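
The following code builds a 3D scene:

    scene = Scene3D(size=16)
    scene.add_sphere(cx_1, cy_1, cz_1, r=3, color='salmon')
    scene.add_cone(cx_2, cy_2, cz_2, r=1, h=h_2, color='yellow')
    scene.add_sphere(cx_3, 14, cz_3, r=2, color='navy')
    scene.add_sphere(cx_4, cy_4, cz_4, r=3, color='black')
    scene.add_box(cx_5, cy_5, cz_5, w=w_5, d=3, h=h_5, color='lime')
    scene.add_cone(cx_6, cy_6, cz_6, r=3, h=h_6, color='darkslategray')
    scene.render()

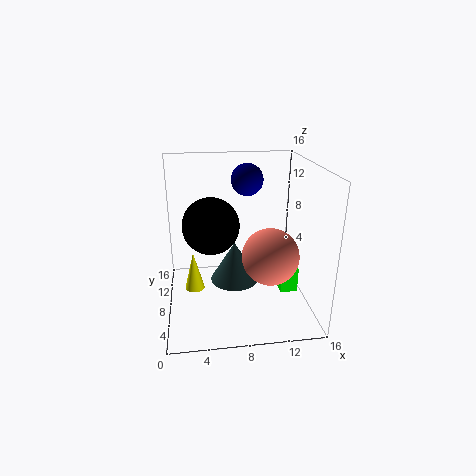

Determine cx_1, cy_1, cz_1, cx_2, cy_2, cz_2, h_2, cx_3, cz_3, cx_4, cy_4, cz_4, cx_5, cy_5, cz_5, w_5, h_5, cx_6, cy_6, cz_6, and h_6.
cx_1 = 11, cy_1 = 5, cz_1 = 7, cx_2 = 3, cy_2 = 5, cz_2 = 4, h_2 = 4, cx_3 = 10, cz_3 = 13, cx_4 = 5, cy_4 = 7, cz_4 = 10, cx_5 = 13, cy_5 = 7, cz_5 = 1, w_5 = 2, h_5 = 3, cx_6 = 8, cy_6 = 11, cz_6 = 1, h_6 = 5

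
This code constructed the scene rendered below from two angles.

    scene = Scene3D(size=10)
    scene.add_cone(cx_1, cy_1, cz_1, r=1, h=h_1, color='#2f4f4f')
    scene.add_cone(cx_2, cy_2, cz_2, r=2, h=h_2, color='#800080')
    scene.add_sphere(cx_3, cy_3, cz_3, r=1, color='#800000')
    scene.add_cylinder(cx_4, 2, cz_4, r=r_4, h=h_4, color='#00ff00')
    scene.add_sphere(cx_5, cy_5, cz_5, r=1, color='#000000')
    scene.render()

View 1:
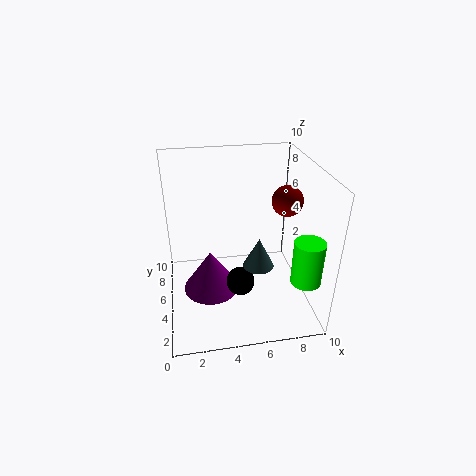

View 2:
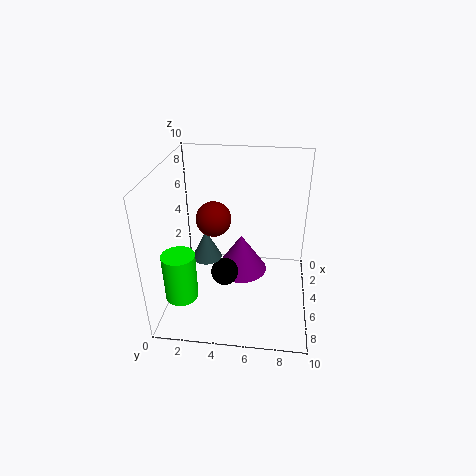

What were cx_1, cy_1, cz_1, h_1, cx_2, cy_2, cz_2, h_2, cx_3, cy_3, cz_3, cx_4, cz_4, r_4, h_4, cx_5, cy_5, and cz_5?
cx_1 = 6; cy_1 = 3; cz_1 = 4; h_1 = 2; cx_2 = 3; cy_2 = 5; cz_2 = 1; h_2 = 3; cx_3 = 8; cy_3 = 4; cz_3 = 8; cx_4 = 9; cz_4 = 3; r_4 = 1; h_4 = 3; cx_5 = 5; cy_5 = 4; cz_5 = 2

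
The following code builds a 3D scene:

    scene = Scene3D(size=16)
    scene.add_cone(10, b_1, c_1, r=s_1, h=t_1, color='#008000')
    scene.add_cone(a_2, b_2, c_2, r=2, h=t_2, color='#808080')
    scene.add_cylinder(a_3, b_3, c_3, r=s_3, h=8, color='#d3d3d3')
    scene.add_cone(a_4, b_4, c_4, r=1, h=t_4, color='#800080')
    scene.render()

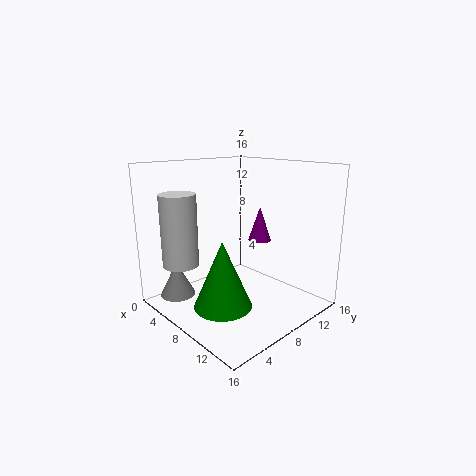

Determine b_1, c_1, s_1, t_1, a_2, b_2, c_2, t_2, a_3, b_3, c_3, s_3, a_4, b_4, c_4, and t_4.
b_1 = 4, c_1 = 2, s_1 = 3, t_1 = 7, a_2 = 3, b_2 = 3, c_2 = 1, t_2 = 4, a_3 = 4, b_3 = 3, c_3 = 5, s_3 = 2, a_4 = 14, b_4 = 5, c_4 = 10, t_4 = 3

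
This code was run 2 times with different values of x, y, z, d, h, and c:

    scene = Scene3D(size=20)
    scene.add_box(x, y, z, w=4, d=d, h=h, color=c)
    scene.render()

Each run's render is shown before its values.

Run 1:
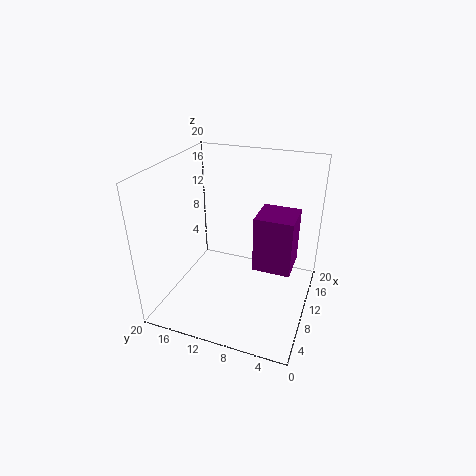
x = 1, y = 1, z = 12, d = 4, h = 6, c = 'purple'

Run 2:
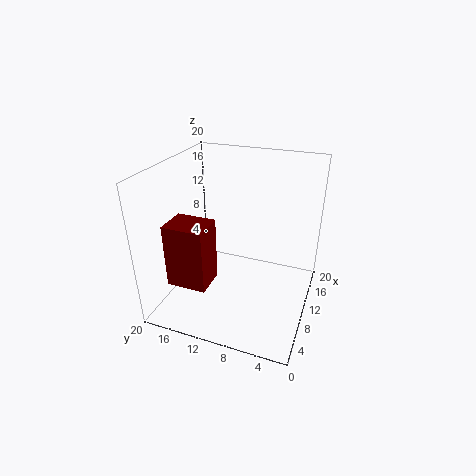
x = 1, y = 11, z = 7, d = 5, h = 8, c = 'maroon'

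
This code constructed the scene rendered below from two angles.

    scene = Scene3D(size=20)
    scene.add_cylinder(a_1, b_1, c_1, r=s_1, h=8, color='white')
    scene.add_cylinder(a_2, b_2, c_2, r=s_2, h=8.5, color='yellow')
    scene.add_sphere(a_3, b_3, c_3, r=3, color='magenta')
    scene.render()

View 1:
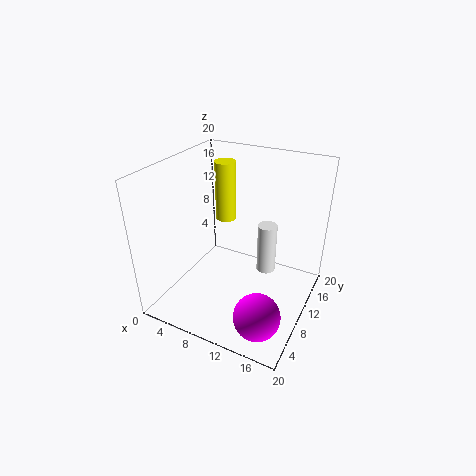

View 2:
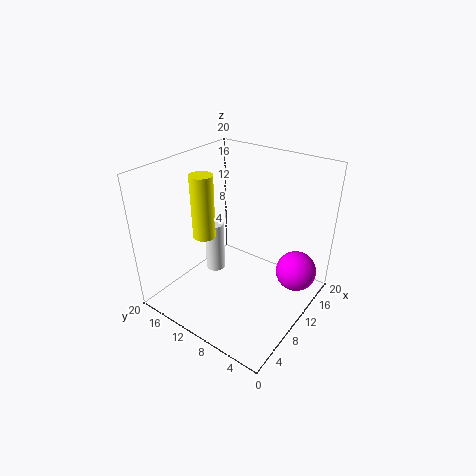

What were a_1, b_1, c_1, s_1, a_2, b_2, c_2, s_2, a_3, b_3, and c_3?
a_1 = 12
b_1 = 16
c_1 = 1.5
s_1 = 1.5
a_2 = 6.5
b_2 = 13
c_2 = 11
s_2 = 1.5
a_3 = 16
b_3 = 3.5
c_3 = 3.5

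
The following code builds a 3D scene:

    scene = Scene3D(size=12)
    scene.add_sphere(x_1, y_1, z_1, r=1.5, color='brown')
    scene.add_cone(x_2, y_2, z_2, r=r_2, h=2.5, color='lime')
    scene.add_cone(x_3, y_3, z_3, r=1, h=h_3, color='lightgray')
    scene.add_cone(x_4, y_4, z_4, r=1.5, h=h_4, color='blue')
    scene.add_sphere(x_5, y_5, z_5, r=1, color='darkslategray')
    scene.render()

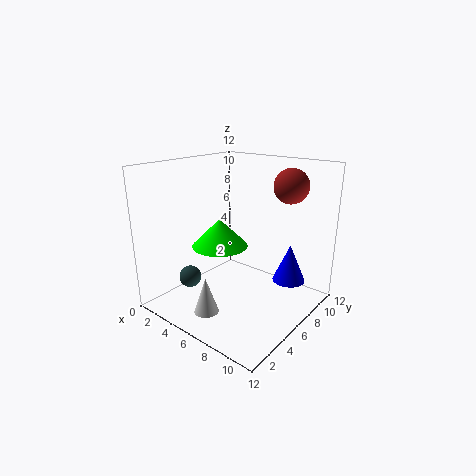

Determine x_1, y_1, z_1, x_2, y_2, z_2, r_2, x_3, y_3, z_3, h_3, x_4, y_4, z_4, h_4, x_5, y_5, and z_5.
x_1 = 8.5
y_1 = 10
z_1 = 10
x_2 = 3.5
y_2 = 6.5
z_2 = 4.5
r_2 = 2.5
x_3 = 5.5
y_3 = 2.5
z_3 = 0.5
h_3 = 3
x_4 = 8.5
y_4 = 10.5
z_4 = 1
h_4 = 3.5
x_5 = 1.5
y_5 = 4.5
z_5 = 1.5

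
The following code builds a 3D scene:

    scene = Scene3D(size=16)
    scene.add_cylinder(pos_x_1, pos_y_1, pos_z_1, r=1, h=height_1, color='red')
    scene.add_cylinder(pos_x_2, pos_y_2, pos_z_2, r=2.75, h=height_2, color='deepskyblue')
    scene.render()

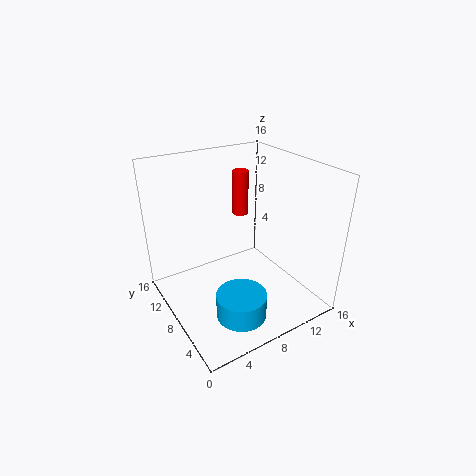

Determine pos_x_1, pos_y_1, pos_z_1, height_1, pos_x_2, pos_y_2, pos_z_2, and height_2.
pos_x_1 = 11.5, pos_y_1 = 13, pos_z_1 = 8.25, height_1 = 5.5, pos_x_2 = 6.25, pos_y_2 = 4.5, pos_z_2 = 0.5, height_2 = 2.75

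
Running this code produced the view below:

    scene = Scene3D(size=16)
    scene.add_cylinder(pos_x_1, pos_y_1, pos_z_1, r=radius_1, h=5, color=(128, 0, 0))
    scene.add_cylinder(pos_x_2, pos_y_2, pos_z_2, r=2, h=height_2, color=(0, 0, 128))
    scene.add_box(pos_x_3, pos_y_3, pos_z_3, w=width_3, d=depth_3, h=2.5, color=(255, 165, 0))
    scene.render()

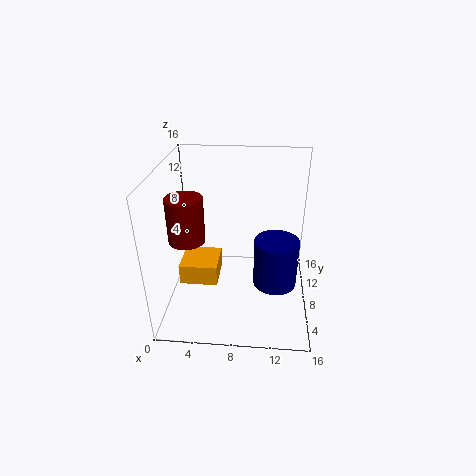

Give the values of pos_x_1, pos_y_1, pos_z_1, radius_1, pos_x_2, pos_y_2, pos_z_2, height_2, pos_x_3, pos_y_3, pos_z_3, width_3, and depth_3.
pos_x_1 = 2.5; pos_y_1 = 7; pos_z_1 = 8; radius_1 = 2; pos_x_2 = 12; pos_y_2 = 2; pos_z_2 = 7; height_2 = 4.5; pos_x_3 = 1; pos_y_3 = 7.5; pos_z_3 = 1.5; width_3 = 4.5; depth_3 = 4.5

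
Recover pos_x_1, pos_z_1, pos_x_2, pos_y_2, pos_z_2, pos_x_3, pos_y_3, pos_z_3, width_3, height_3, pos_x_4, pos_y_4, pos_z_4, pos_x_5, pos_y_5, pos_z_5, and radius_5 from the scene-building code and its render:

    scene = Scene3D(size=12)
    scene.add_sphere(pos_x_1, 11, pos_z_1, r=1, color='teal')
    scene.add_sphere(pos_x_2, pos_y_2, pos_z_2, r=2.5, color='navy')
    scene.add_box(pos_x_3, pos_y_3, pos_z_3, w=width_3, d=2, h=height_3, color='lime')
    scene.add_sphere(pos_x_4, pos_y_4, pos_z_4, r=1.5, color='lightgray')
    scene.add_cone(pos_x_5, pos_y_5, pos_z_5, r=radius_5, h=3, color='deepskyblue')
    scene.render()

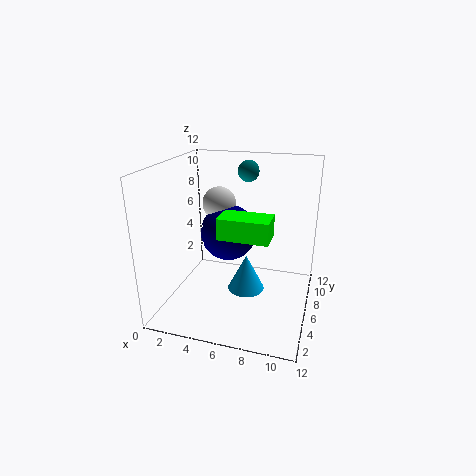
pos_x_1 = 5.5, pos_z_1 = 10.5, pos_x_2 = 4.5, pos_y_2 = 8, pos_z_2 = 5.5, pos_x_3 = 6, pos_y_3 = 1, pos_z_3 = 8, width_3 = 3.5, height_3 = 1.5, pos_x_4 = 3.5, pos_y_4 = 8.5, pos_z_4 = 8, pos_x_5 = 7, pos_y_5 = 5, pos_z_5 = 2, radius_5 = 1.5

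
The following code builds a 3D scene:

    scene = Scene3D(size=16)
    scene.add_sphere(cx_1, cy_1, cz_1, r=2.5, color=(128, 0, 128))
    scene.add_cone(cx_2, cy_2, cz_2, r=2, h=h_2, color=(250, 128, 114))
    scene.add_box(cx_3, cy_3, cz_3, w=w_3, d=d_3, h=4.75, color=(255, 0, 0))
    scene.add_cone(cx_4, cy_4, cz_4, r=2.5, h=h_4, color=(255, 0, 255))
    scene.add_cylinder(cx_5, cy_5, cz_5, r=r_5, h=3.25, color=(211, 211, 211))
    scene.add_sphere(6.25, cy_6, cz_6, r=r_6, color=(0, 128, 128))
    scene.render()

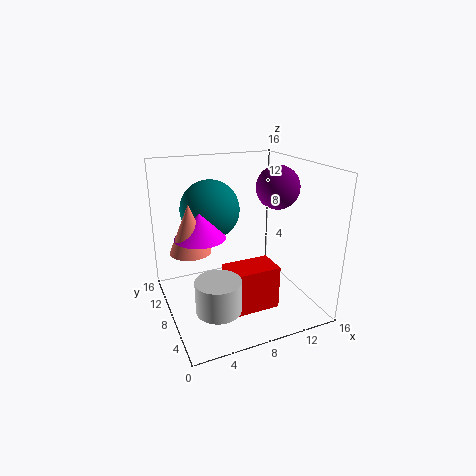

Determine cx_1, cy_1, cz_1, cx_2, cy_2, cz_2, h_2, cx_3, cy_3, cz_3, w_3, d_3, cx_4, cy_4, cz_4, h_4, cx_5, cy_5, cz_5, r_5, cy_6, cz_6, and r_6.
cx_1 = 13.25; cy_1 = 8.75; cz_1 = 13; cx_2 = 2; cy_2 = 5.75; cz_2 = 8.5; h_2 = 4.75; cx_3 = 5.5; cy_3 = 3.25; cz_3 = 1.25; w_3 = 5.25; d_3 = 3.25; cx_4 = 3; cy_4 = 5.75; cz_4 = 9.75; h_4 = 2.5; cx_5 = 3.75; cy_5 = 3; cz_5 = 3; r_5 = 2.25; cy_6 = 12.25; cz_6 = 10.25; r_6 = 3.5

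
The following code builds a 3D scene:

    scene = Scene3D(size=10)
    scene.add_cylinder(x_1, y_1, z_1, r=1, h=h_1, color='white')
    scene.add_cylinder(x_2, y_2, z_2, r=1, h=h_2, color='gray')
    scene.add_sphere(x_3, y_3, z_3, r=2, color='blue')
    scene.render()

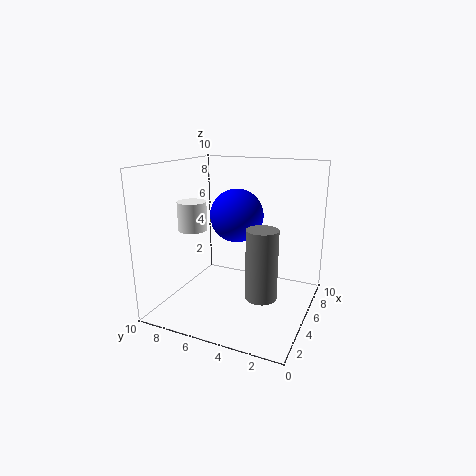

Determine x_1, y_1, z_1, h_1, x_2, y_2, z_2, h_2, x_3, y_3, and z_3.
x_1 = 4
y_1 = 8
z_1 = 5.5
h_1 = 2
x_2 = 3
y_2 = 2.5
z_2 = 2
h_2 = 4.5
x_3 = 7
y_3 = 6
z_3 = 6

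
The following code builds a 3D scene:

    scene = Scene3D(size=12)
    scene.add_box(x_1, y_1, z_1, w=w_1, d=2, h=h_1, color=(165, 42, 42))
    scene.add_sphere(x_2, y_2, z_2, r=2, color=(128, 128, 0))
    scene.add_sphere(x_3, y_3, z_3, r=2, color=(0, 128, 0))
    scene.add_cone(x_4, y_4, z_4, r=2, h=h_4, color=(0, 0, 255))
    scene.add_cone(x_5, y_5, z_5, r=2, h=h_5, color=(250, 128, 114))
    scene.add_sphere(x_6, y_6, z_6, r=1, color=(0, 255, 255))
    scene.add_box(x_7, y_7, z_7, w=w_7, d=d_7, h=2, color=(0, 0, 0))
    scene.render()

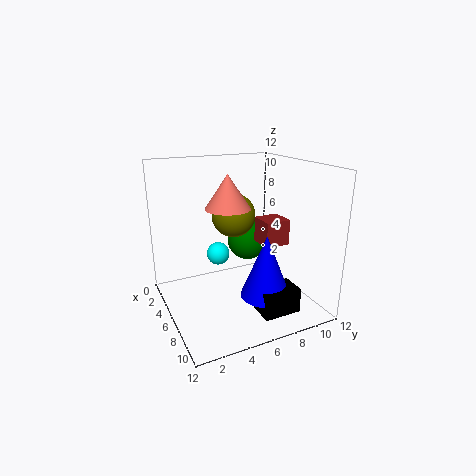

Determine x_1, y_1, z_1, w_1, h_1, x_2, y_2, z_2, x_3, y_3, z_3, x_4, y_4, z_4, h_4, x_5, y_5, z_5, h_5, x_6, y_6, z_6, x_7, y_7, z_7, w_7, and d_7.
x_1 = 7
y_1 = 7
z_1 = 6
w_1 = 2
h_1 = 2
x_2 = 3
y_2 = 7
z_2 = 7
x_3 = 2
y_3 = 9
z_3 = 4
x_4 = 9
y_4 = 7
z_4 = 2
h_4 = 5
x_5 = 4
y_5 = 6
z_5 = 8
h_5 = 3
x_6 = 4
y_6 = 5
z_6 = 4
x_7 = 9
y_7 = 6
z_7 = 1
w_7 = 2
d_7 = 3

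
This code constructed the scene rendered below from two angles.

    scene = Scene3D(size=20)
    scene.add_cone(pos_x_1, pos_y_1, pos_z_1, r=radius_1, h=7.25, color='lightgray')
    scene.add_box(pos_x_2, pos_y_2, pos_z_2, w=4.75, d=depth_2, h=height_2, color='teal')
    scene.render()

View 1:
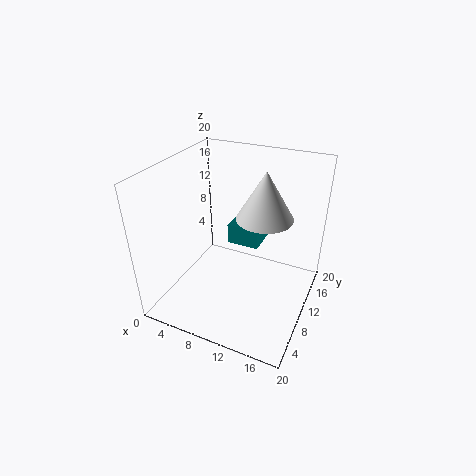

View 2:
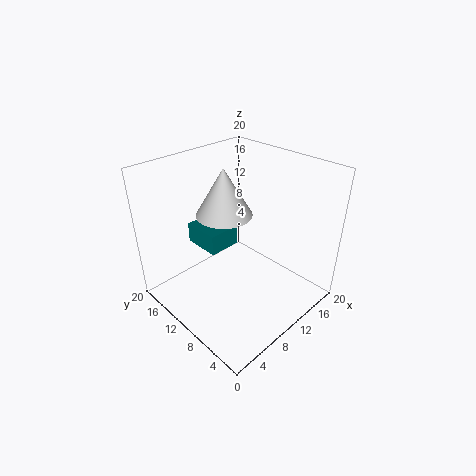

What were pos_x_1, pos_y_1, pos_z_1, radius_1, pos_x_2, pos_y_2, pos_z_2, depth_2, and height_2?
pos_x_1 = 12; pos_y_1 = 15; pos_z_1 = 11; radius_1 = 4.25; pos_x_2 = 7.25; pos_y_2 = 12.25; pos_z_2 = 7.25; depth_2 = 5.5; height_2 = 3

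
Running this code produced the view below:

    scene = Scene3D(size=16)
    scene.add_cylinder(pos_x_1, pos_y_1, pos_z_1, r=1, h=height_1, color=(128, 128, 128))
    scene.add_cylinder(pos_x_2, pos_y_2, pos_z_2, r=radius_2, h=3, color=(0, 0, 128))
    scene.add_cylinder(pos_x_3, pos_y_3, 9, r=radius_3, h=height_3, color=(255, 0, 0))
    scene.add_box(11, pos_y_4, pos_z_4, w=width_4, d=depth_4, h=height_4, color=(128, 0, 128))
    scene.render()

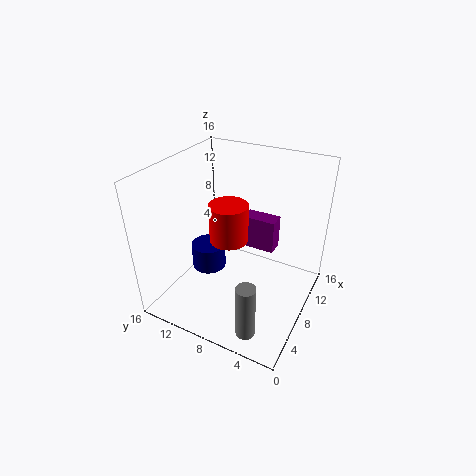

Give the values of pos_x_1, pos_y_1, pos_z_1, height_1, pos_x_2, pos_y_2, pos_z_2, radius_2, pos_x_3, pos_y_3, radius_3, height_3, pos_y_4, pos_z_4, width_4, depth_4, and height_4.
pos_x_1 = 2; pos_y_1 = 4; pos_z_1 = 1; height_1 = 6; pos_x_2 = 8; pos_y_2 = 12; pos_z_2 = 3; radius_2 = 2; pos_x_3 = 6; pos_y_3 = 8; radius_3 = 2; height_3 = 4; pos_y_4 = 5; pos_z_4 = 5; width_4 = 2; depth_4 = 4; height_4 = 4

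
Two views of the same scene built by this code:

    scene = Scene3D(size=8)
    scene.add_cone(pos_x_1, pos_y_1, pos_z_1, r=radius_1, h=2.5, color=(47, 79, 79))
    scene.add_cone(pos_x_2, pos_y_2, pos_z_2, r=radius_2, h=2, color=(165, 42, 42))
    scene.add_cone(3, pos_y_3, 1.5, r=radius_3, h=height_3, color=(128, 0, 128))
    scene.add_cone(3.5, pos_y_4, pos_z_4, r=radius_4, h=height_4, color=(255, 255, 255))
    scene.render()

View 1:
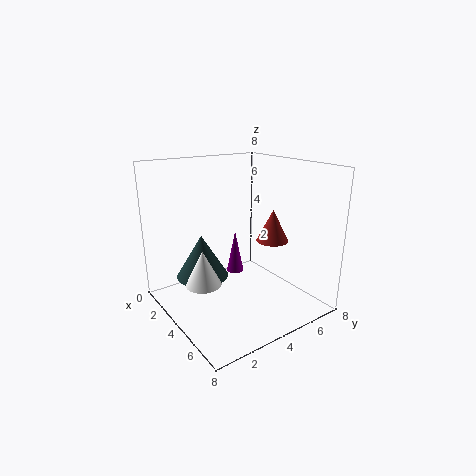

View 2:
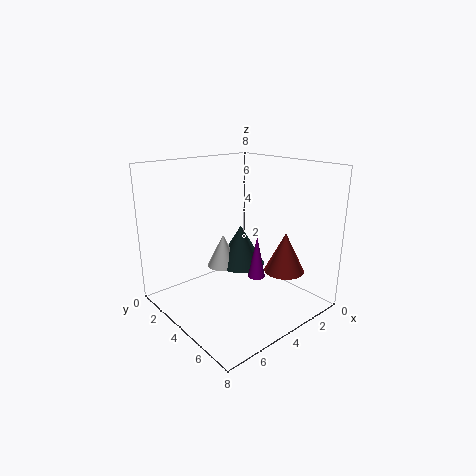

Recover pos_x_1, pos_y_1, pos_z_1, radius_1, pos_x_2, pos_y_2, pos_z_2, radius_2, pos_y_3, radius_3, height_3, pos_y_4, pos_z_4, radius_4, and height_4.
pos_x_1 = 2.5, pos_y_1 = 2.5, pos_z_1 = 1.5, radius_1 = 1.5, pos_x_2 = 3.5, pos_y_2 = 7, pos_z_2 = 3, radius_2 = 1, pos_y_3 = 4.5, radius_3 = 0.5, height_3 = 2.5, pos_y_4 = 2, pos_z_4 = 1.5, radius_4 = 1, height_4 = 2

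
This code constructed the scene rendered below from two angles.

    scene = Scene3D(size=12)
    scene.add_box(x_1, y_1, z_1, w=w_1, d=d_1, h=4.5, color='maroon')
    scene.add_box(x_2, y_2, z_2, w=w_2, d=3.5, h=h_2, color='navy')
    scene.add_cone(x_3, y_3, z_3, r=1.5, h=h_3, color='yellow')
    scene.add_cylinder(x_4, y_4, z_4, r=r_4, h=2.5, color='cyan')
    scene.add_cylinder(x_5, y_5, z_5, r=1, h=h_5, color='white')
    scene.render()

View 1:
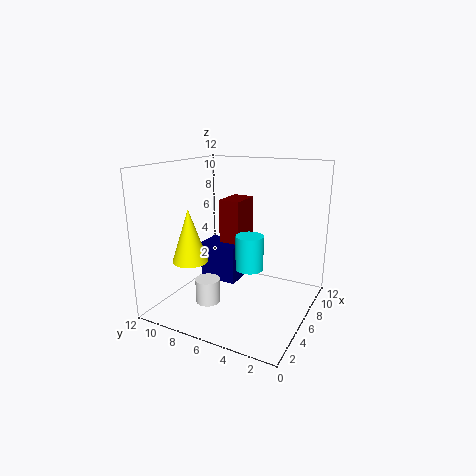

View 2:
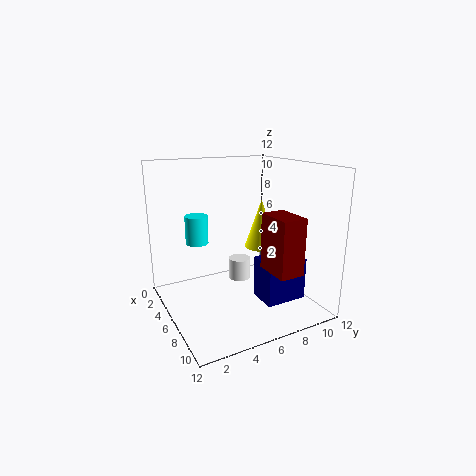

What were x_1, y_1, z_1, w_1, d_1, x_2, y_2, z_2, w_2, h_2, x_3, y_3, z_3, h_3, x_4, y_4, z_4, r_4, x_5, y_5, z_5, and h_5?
x_1 = 8; y_1 = 7; z_1 = 4; w_1 = 3; d_1 = 2; x_2 = 7; y_2 = 7; z_2 = 1; w_2 = 2.5; h_2 = 3.5; x_3 = 4; y_3 = 9.5; z_3 = 4; h_3 = 4.5; x_4 = 3; y_4 = 3.5; z_4 = 5; r_4 = 1; x_5 = 3.5; y_5 = 7.5; z_5 = 1; h_5 = 2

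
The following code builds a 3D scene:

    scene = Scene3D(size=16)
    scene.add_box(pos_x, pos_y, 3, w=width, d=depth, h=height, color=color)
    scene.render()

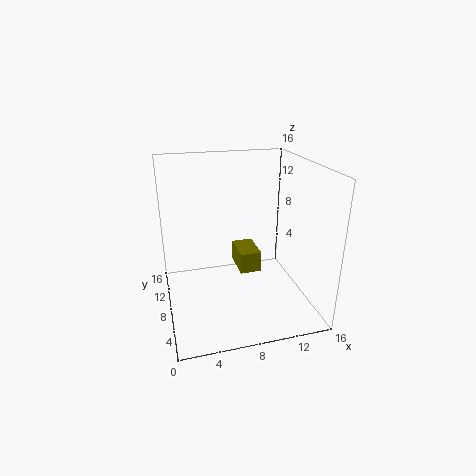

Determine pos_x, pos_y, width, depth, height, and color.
pos_x = 8.5
pos_y = 8.5
width = 2.5
depth = 4
height = 2.5
color = 'olive'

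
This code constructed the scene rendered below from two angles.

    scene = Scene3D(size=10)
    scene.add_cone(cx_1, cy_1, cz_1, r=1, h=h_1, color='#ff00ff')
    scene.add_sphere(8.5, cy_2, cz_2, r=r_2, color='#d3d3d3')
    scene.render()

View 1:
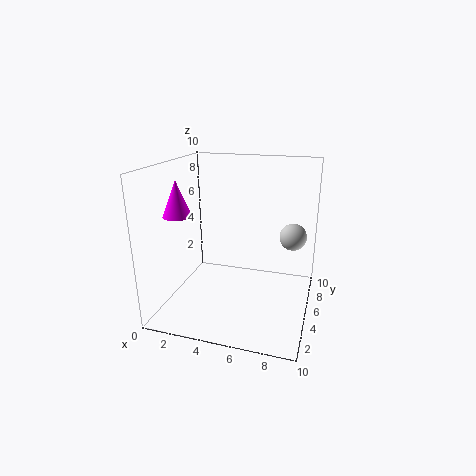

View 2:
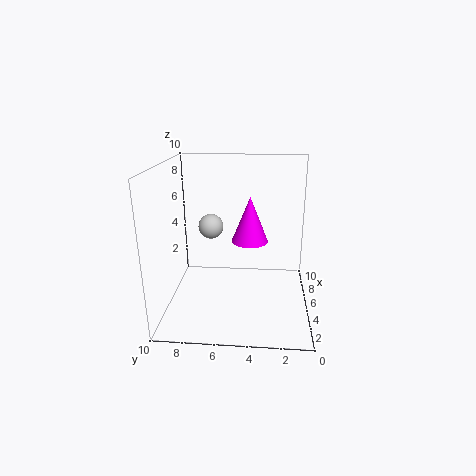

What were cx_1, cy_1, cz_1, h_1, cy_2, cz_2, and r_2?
cx_1 = 1
cy_1 = 4
cz_1 = 6.5
h_1 = 2.5
cy_2 = 7.5
cz_2 = 4.5
r_2 = 1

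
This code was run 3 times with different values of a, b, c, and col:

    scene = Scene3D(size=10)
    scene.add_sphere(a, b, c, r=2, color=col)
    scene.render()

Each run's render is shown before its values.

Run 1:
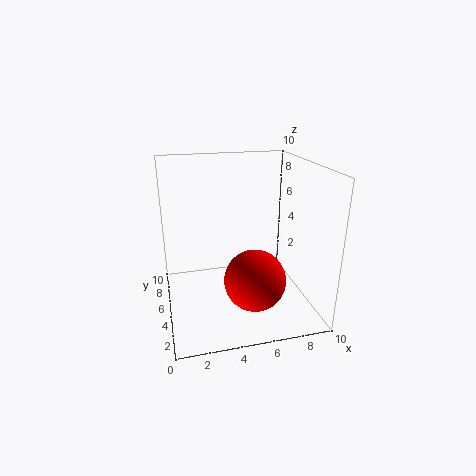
a = 5.5, b = 2.5, c = 3, col = 'red'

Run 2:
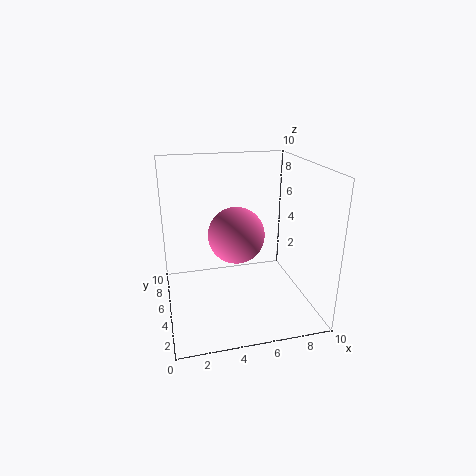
a = 5, b = 5.5, c = 5, col = 'hotpink'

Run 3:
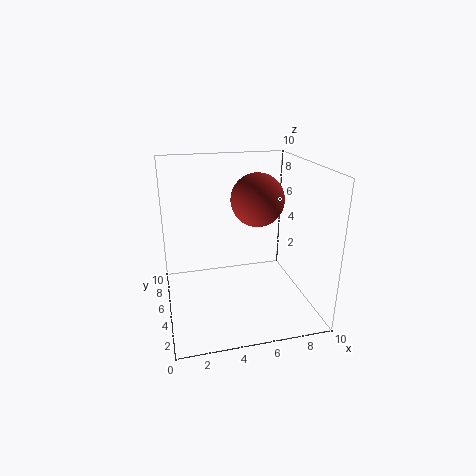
a = 7, b = 7, c = 7, col = 'brown'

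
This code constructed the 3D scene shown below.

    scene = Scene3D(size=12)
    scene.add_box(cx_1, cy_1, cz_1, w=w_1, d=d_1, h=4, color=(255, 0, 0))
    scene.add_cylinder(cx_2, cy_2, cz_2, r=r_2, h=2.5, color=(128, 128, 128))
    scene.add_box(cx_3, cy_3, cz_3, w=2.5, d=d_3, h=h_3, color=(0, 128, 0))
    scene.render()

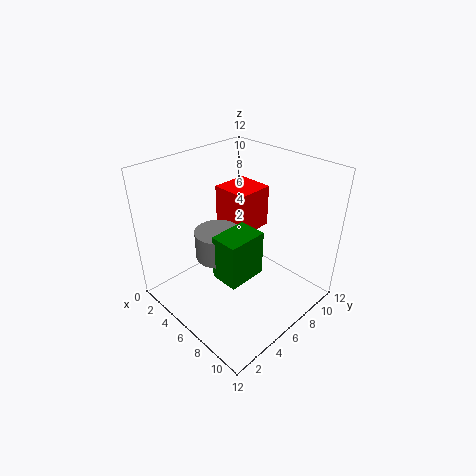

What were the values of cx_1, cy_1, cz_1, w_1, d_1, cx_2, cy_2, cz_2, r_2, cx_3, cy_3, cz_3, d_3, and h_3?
cx_1 = 1, cy_1 = 8, cz_1 = 4.5, w_1 = 3.5, d_1 = 3.5, cx_2 = 4, cy_2 = 5.5, cz_2 = 3.5, r_2 = 2, cx_3 = 5, cy_3 = 4, cz_3 = 2.5, d_3 = 3.5, h_3 = 4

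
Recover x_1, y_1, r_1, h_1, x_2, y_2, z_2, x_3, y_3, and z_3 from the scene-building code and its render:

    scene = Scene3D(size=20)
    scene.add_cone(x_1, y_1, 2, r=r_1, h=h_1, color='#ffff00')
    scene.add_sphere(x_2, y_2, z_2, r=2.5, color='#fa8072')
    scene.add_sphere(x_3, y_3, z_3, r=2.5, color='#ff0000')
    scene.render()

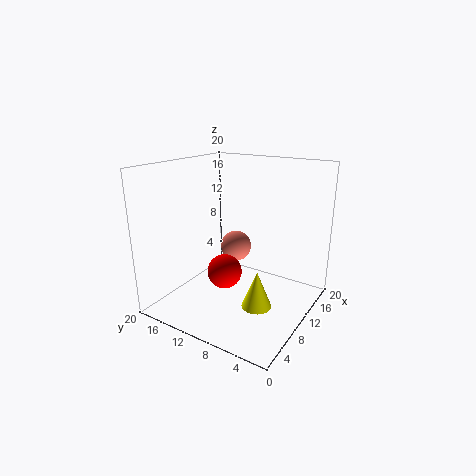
x_1 = 7.5
y_1 = 5.5
r_1 = 2
h_1 = 5
x_2 = 16.5
y_2 = 14.5
z_2 = 5.5
x_3 = 9.5
y_3 = 12
z_3 = 4.5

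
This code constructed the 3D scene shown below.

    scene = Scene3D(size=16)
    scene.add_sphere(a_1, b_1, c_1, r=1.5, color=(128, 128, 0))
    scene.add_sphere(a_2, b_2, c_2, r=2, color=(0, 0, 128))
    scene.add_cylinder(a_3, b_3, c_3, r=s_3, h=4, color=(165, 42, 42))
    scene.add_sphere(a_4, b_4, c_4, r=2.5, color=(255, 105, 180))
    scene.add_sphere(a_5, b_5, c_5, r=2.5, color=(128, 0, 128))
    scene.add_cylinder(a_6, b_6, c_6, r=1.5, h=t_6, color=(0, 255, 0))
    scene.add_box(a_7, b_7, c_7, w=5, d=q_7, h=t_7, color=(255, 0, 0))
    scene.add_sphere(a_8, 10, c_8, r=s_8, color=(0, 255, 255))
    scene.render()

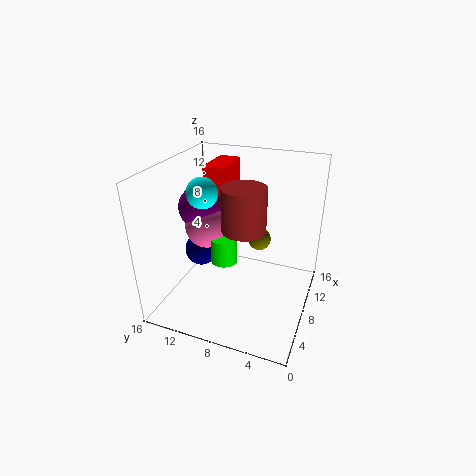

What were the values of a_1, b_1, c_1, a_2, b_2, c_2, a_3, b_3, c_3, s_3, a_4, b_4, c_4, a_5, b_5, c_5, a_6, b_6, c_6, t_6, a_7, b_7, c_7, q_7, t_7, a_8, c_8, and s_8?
a_1 = 14.5
b_1 = 7.5
c_1 = 4.5
a_2 = 9.5
b_2 = 13.5
c_2 = 4.5
a_3 = 3
b_3 = 5.5
c_3 = 12
s_3 = 2
a_4 = 8.5
b_4 = 12
c_4 = 8.5
a_5 = 9
b_5 = 13
c_5 = 10.5
a_6 = 7.5
b_6 = 9.5
c_6 = 5
t_6 = 3
a_7 = 10
b_7 = 10.5
c_7 = 10
q_7 = 2.5
t_7 = 5
a_8 = 4
c_8 = 14.5
s_8 = 1.5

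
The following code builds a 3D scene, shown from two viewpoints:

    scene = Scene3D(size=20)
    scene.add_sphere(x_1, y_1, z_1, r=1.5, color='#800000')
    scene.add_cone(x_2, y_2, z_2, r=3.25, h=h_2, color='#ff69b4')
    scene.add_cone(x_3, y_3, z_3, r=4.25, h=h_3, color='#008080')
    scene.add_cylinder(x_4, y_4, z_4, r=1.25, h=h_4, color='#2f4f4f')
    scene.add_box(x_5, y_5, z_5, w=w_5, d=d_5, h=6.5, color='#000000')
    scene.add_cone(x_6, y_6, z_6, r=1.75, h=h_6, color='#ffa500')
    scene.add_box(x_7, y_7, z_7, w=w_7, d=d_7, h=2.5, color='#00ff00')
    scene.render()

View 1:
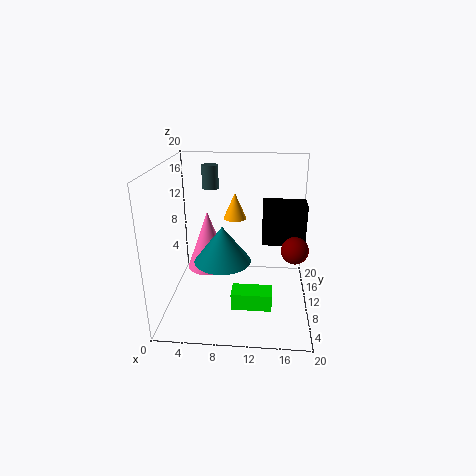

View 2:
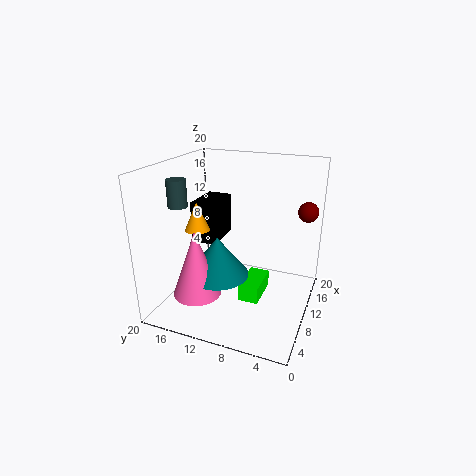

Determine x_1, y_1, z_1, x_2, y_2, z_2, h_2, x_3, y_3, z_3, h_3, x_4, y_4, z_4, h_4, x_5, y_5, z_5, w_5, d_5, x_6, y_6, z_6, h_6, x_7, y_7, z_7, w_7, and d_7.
x_1 = 17, y_1 = 1.75, z_1 = 12.5, x_2 = 5, y_2 = 14, z_2 = 3.25, h_2 = 9, x_3 = 7.5, y_3 = 12, z_3 = 5.25, h_3 = 5.5, x_4 = 5.25, y_4 = 16.25, z_4 = 15.25, h_4 = 3.5, x_5 = 13.25, y_5 = 15.25, z_5 = 6.5, w_5 = 6.75, d_5 = 4, x_6 = 9, y_6 = 15.75, z_6 = 10.75, h_6 = 4, x_7 = 9.25, y_7 = 6.75, z_7 = 0.25, w_7 = 5.75, d_7 = 3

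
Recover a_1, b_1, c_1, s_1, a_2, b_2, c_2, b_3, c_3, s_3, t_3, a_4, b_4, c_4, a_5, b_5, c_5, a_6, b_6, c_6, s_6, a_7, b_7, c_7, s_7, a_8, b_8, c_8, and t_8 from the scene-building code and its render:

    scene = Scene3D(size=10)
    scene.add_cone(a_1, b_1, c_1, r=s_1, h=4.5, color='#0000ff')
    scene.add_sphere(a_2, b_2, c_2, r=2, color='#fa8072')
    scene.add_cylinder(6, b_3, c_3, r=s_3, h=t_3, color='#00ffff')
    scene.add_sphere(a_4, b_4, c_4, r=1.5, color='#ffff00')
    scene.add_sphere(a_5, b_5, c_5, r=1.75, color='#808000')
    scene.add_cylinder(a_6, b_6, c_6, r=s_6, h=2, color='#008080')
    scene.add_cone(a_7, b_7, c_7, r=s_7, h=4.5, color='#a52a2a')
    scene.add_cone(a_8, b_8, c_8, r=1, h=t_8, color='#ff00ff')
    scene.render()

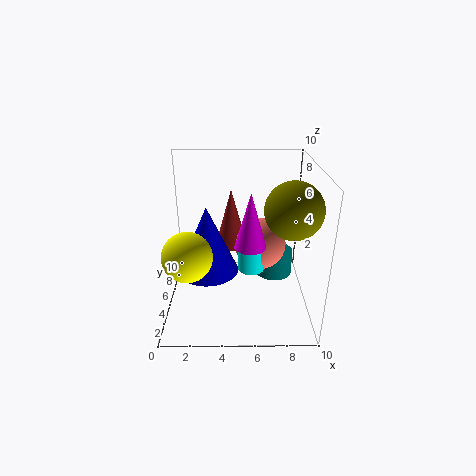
a_1 = 3
b_1 = 3.75
c_1 = 3.25
s_1 = 2
a_2 = 6.75
b_2 = 7.5
c_2 = 3.25
b_3 = 6.25
c_3 = 1.75
s_3 = 1
t_3 = 2.25
a_4 = 2
b_4 = 1.5
c_4 = 5.5
a_5 = 8.25
b_5 = 2.5
c_5 = 8
a_6 = 8
b_6 = 8.25
c_6 = 0.25
s_6 = 1.5
a_7 = 4.5
b_7 = 8
c_7 = 3
s_7 = 1.25
a_8 = 5.75
b_8 = 2.75
c_8 = 5.5
t_8 = 3.5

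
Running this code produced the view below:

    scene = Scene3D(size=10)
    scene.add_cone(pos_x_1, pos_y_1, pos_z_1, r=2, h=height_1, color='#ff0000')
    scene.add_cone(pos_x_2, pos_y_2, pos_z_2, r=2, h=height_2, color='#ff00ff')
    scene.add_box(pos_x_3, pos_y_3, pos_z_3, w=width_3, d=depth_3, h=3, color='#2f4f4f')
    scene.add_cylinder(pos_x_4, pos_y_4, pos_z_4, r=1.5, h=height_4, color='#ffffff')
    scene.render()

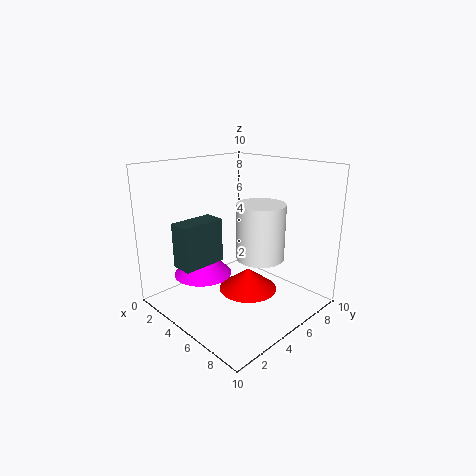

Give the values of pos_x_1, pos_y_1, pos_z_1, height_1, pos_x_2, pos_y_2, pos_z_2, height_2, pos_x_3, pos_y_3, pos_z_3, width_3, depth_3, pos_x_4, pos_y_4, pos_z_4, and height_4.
pos_x_1 = 6, pos_y_1 = 5, pos_z_1 = 1.5, height_1 = 1.5, pos_x_2 = 3.5, pos_y_2 = 3, pos_z_2 = 2.5, height_2 = 2, pos_x_3 = 3, pos_y_3 = 1, pos_z_3 = 3.5, width_3 = 1.5, depth_3 = 3, pos_x_4 = 7.5, pos_y_4 = 4.5, pos_z_4 = 4.5, height_4 = 3.5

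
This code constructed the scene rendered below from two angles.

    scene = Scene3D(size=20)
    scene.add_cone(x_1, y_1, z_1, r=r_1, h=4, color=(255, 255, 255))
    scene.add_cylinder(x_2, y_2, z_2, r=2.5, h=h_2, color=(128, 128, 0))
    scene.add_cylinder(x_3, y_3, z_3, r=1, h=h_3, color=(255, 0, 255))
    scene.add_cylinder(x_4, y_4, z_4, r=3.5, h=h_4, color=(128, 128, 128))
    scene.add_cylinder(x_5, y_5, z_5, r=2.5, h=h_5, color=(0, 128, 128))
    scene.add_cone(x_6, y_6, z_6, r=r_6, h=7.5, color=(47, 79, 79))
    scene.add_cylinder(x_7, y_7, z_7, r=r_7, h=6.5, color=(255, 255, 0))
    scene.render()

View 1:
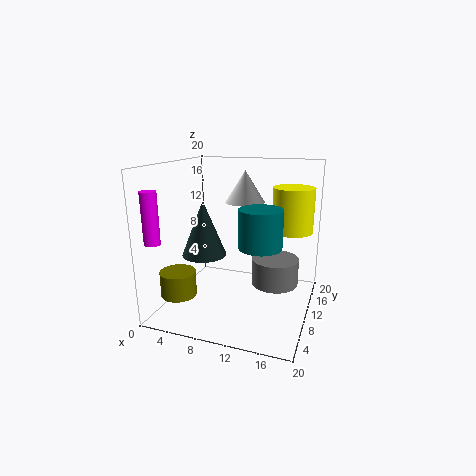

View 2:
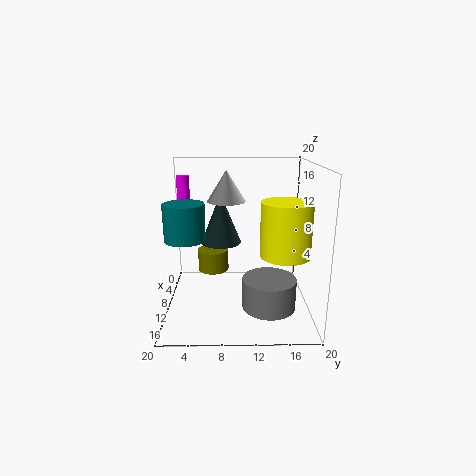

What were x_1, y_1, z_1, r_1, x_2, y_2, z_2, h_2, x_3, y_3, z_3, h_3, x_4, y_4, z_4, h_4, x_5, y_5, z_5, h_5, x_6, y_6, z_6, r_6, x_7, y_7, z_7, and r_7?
x_1 = 11.5, y_1 = 8.5, z_1 = 15.5, r_1 = 2.5, x_2 = 2.5, y_2 = 6, z_2 = 2, h_2 = 3.5, x_3 = 2, y_3 = 1.5, z_3 = 11, h_3 = 6.5, x_4 = 14.5, y_4 = 14, z_4 = 2, h_4 = 4, x_5 = 15, y_5 = 3.5, z_5 = 11.5, h_5 = 4.5, x_6 = 6, y_6 = 7.5, z_6 = 8, r_6 = 3, x_7 = 16.5, y_7 = 15.5, z_7 = 10, r_7 = 3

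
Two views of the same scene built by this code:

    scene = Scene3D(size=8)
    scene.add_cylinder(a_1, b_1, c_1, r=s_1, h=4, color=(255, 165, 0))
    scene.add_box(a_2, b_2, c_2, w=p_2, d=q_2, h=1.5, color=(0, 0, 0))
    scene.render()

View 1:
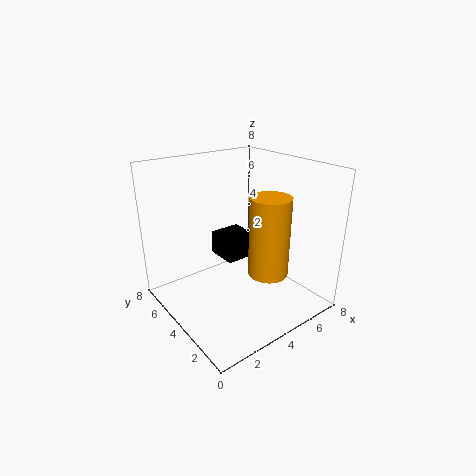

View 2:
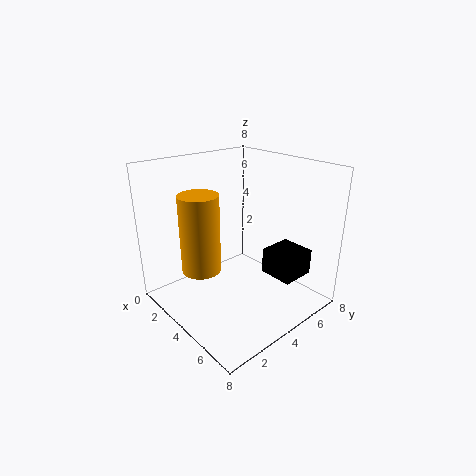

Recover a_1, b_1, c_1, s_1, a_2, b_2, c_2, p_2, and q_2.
a_1 = 4
b_1 = 1.5
c_1 = 3
s_1 = 1
a_2 = 4.5
b_2 = 5.5
c_2 = 1.5
p_2 = 2
q_2 = 2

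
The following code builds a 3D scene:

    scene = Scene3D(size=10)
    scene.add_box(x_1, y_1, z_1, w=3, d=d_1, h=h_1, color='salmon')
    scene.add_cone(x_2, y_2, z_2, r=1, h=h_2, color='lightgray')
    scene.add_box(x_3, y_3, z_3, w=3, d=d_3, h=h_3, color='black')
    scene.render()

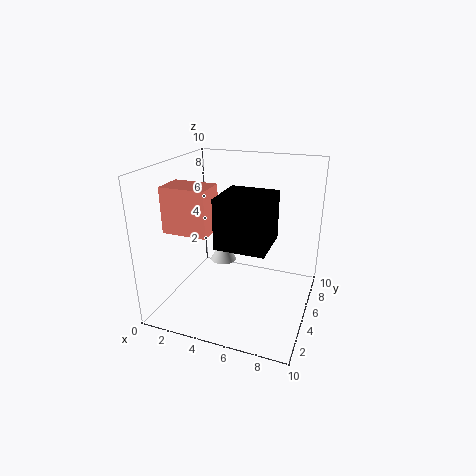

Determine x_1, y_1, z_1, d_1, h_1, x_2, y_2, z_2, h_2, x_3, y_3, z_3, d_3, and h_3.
x_1 = 1
y_1 = 2
z_1 = 6
d_1 = 2
h_1 = 3
x_2 = 3
y_2 = 7
z_2 = 2
h_2 = 2
x_3 = 5
y_3 = 1
z_3 = 6
d_3 = 3
h_3 = 3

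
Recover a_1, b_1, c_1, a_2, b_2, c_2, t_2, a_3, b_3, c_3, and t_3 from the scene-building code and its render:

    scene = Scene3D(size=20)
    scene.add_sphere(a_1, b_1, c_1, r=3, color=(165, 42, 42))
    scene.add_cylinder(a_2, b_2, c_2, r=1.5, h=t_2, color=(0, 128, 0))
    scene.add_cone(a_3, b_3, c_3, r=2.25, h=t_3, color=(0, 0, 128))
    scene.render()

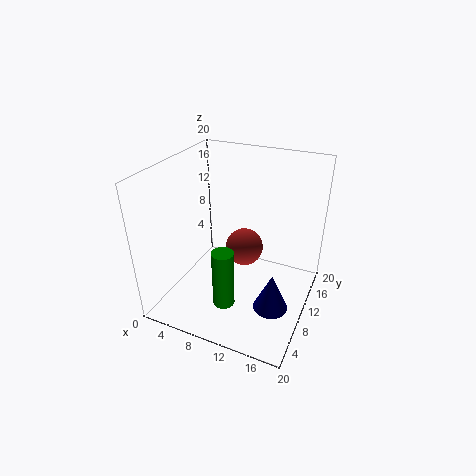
a_1 = 8.5
b_1 = 15.75
c_1 = 4.75
a_2 = 9.75
b_2 = 5.75
c_2 = 1.75
t_2 = 8.25
a_3 = 16.5
b_3 = 6
c_3 = 3.25
t_3 = 5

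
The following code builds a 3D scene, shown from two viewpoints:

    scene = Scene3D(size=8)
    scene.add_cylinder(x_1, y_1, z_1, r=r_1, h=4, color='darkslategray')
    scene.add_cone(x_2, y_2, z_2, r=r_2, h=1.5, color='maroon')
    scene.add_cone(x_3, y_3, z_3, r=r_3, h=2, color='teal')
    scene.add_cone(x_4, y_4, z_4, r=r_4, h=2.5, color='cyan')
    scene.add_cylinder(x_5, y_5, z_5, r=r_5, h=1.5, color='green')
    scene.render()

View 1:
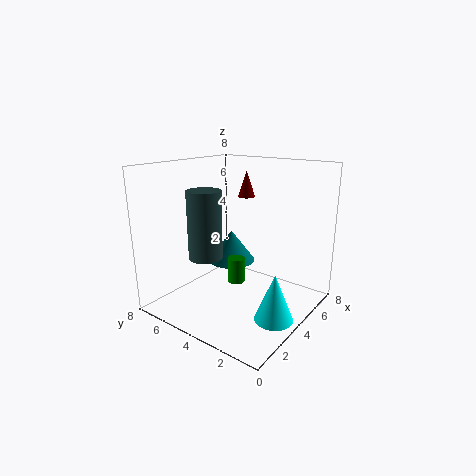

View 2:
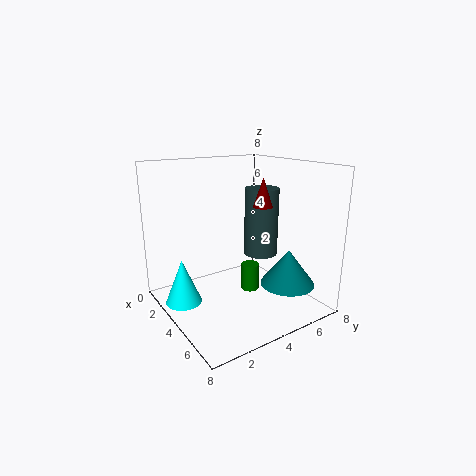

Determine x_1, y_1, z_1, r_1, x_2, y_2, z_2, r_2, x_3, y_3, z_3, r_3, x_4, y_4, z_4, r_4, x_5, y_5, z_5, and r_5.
x_1 = 3.5
y_1 = 6
z_1 = 2.5
r_1 = 1
x_2 = 5.5
y_2 = 4.5
z_2 = 6
r_2 = 0.5
x_3 = 6
y_3 = 6
z_3 = 1.5
r_3 = 1.5
x_4 = 3
y_4 = 1
z_4 = 0.5
r_4 = 1
x_5 = 4.5
y_5 = 4.5
z_5 = 1
r_5 = 0.5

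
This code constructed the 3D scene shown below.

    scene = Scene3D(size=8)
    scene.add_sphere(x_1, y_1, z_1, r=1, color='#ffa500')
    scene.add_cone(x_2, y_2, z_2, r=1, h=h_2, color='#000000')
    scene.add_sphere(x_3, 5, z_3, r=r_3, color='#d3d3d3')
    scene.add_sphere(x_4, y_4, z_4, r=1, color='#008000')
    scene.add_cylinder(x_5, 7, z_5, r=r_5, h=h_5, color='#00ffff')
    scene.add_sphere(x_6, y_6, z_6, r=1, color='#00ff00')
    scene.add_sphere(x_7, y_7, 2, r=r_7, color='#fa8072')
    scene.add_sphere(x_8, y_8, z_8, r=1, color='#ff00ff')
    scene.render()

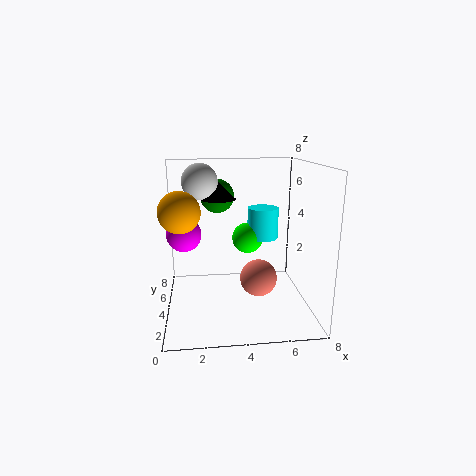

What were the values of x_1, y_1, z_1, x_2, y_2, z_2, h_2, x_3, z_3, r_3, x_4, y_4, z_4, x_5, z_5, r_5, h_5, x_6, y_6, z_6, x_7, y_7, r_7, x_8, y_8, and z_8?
x_1 = 1; y_1 = 2; z_1 = 6; x_2 = 3; y_2 = 5; z_2 = 6; h_2 = 1; x_3 = 2; z_3 = 7; r_3 = 1; x_4 = 3; y_4 = 6; z_4 = 6; x_5 = 6; z_5 = 3; r_5 = 1; h_5 = 2; x_6 = 5; y_6 = 7; z_6 = 3; x_7 = 5; y_7 = 3; r_7 = 1; x_8 = 1; y_8 = 5; z_8 = 4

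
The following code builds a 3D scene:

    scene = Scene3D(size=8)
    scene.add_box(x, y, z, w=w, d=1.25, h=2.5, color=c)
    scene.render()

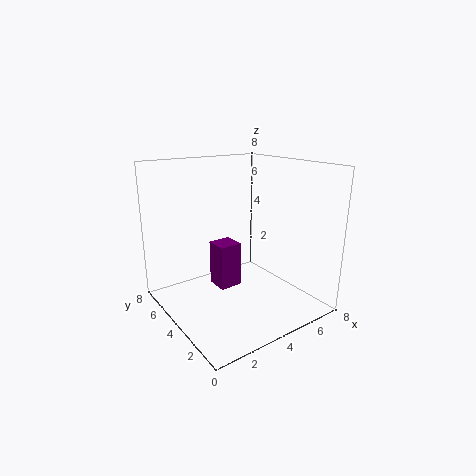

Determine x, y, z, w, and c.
x = 2.75, y = 3.75, z = 1.25, w = 1.25, c = 'purple'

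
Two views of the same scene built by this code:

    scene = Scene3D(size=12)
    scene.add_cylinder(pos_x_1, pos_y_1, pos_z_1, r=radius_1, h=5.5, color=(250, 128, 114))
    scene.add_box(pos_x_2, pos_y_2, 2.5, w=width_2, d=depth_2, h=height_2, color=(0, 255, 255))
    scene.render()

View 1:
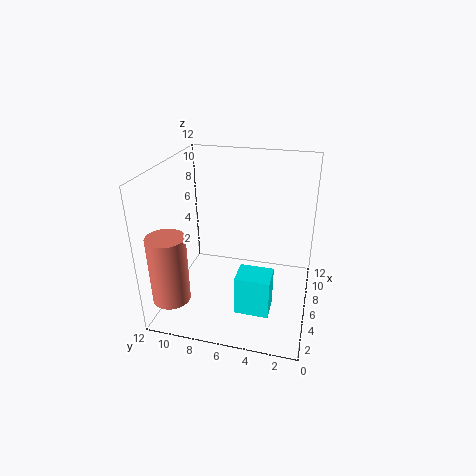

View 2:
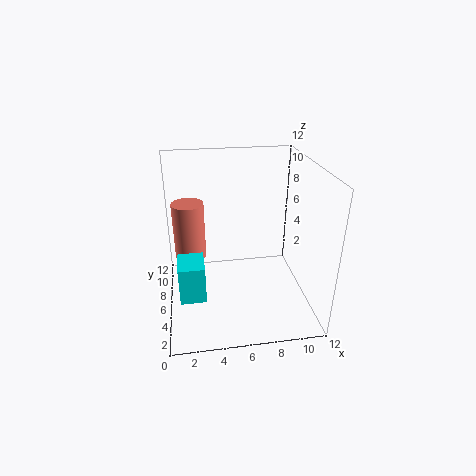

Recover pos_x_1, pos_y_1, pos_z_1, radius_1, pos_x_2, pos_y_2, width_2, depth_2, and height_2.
pos_x_1 = 2; pos_y_1 = 10.5; pos_z_1 = 2; radius_1 = 1.5; pos_x_2 = 1; pos_y_2 = 2.5; width_2 = 2; depth_2 = 2.5; height_2 = 3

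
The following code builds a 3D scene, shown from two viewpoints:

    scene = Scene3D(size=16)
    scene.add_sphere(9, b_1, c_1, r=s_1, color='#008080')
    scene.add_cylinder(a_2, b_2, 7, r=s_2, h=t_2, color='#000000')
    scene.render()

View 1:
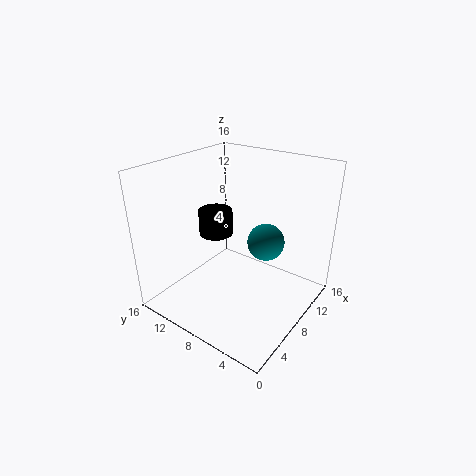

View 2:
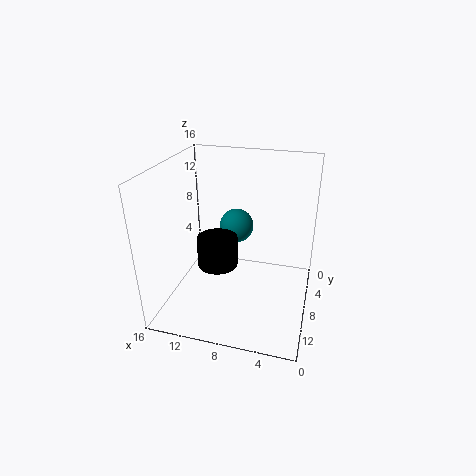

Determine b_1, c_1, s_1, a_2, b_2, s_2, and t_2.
b_1 = 5
c_1 = 8
s_1 = 2
a_2 = 9
b_2 = 12
s_2 = 2
t_2 = 3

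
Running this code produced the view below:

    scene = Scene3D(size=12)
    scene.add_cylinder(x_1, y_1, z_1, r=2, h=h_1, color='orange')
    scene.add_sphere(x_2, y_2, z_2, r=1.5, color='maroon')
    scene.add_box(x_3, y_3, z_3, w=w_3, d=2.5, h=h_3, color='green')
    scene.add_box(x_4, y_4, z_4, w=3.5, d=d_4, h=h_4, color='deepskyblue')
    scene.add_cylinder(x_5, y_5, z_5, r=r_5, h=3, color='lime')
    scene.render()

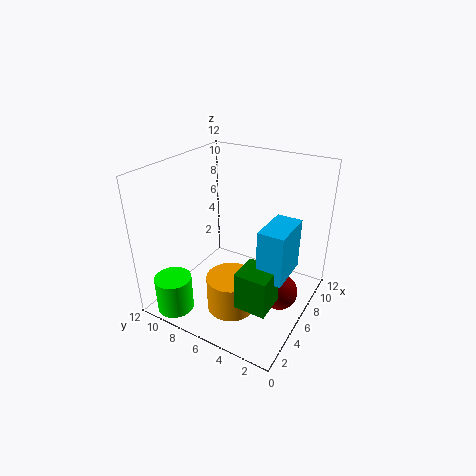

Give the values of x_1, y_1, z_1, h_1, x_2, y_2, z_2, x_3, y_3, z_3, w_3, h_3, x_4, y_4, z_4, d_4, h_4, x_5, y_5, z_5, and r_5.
x_1 = 4
y_1 = 5.5
z_1 = 0.5
h_1 = 3
x_2 = 6
y_2 = 2
z_2 = 2
x_3 = 2
y_3 = 1.5
z_3 = 2.5
w_3 = 2.5
h_3 = 3
x_4 = 3.5
y_4 = 1
z_4 = 4.5
d_4 = 2
h_4 = 4
x_5 = 1.5
y_5 = 9.5
z_5 = 0.5
r_5 = 1.5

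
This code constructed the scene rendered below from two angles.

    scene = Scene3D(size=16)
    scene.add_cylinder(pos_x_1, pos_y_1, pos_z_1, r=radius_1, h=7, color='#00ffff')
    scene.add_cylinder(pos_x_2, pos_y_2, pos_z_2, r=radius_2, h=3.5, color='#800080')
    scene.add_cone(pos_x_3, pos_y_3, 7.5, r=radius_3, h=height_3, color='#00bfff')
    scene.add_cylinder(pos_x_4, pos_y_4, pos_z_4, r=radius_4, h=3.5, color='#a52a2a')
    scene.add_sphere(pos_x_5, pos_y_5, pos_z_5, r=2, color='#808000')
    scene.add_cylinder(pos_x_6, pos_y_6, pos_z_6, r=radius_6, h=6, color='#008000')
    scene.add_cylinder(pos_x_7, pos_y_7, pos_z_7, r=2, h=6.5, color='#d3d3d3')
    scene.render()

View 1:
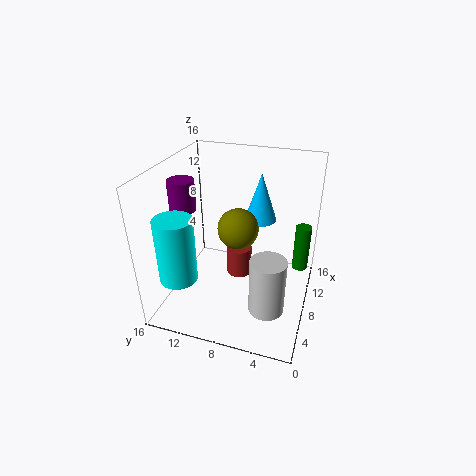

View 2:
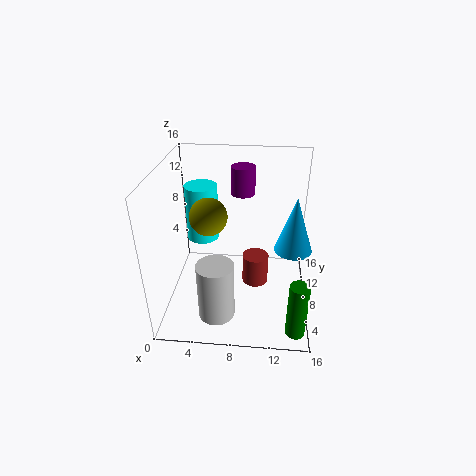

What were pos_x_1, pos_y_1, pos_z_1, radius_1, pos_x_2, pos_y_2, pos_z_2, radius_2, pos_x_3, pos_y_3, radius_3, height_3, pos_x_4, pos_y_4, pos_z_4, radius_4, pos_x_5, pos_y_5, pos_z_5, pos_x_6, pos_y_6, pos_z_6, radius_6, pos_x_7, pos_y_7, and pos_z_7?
pos_x_1 = 3
pos_y_1 = 13
pos_z_1 = 5
radius_1 = 2
pos_x_2 = 8
pos_y_2 = 14.5
pos_z_2 = 10.5
radius_2 = 1.5
pos_x_3 = 14
pos_y_3 = 7
radius_3 = 2
height_3 = 6
pos_x_4 = 10
pos_y_4 = 8.5
pos_z_4 = 2
radius_4 = 1.5
pos_x_5 = 5
pos_y_5 = 7
pos_z_5 = 11
pos_x_6 = 14.5
pos_y_6 = 1.5
pos_z_6 = 1
radius_6 = 1
pos_x_7 = 6
pos_y_7 = 4
pos_z_7 = 0.5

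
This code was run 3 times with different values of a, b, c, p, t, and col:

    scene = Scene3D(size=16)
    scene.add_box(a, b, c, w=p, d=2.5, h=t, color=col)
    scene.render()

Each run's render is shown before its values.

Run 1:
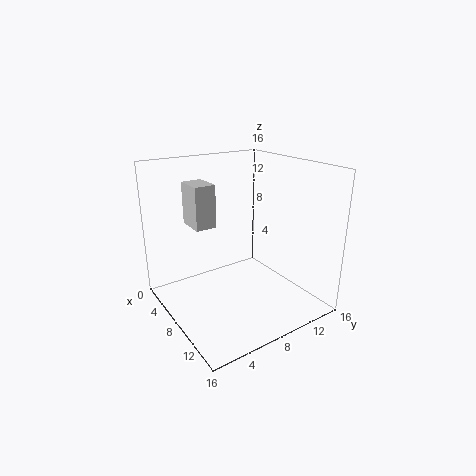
a = 1.5; b = 4.5; c = 8.5; p = 3.5; t = 5; col = 'lightgray'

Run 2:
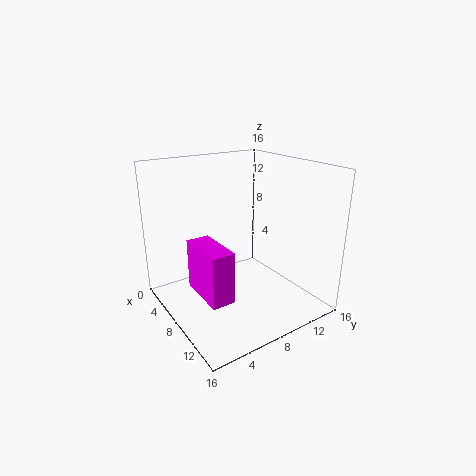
a = 6.5; b = 2.5; c = 3; p = 5.5; t = 5.5; col = 'magenta'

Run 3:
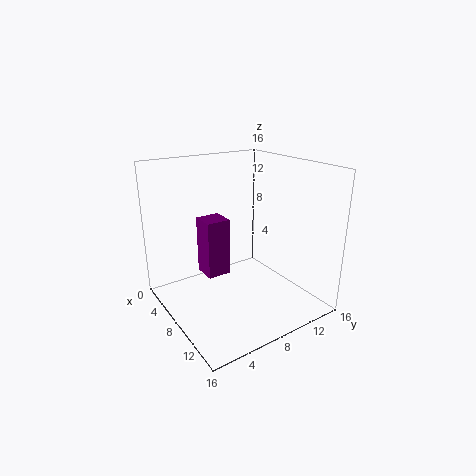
a = 7; b = 3.5; c = 5; p = 2.5; t = 6; col = 'purple'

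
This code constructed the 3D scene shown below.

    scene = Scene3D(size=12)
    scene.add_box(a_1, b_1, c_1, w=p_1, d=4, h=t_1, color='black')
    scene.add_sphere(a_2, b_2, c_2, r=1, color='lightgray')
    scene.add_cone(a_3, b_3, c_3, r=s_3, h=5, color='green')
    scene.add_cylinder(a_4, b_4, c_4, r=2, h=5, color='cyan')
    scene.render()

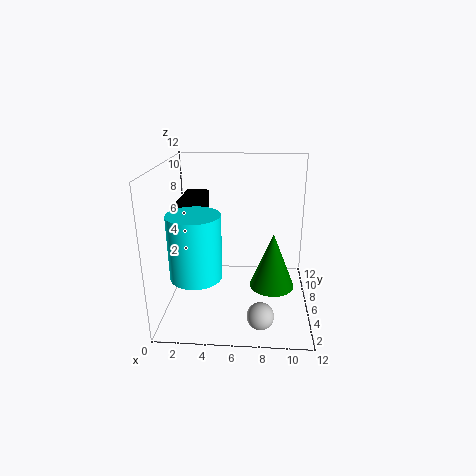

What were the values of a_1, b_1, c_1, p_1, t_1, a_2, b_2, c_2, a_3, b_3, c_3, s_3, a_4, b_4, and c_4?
a_1 = 1; b_1 = 6; c_1 = 6; p_1 = 2; t_1 = 3; a_2 = 8; b_2 = 1; c_2 = 2; a_3 = 9; b_3 = 7; c_3 = 1; s_3 = 2; a_4 = 3; b_4 = 3; c_4 = 4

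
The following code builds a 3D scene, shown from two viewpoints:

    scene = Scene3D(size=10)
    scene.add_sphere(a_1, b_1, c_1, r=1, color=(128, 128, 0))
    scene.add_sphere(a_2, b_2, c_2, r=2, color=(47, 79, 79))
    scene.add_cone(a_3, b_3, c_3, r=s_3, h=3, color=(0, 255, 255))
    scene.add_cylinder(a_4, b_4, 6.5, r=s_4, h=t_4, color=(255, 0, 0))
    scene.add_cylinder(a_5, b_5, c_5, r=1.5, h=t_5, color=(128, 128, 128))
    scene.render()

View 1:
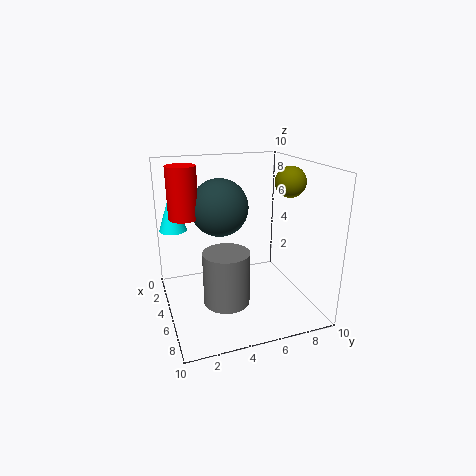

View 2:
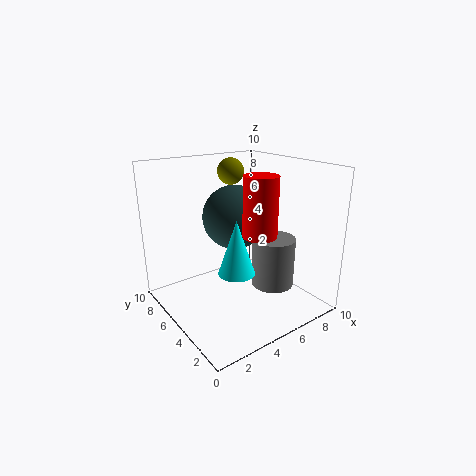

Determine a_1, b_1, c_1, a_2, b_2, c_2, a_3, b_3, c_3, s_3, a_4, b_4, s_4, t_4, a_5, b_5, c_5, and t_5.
a_1 = 6.5, b_1 = 8, c_1 = 9, a_2 = 4, b_2 = 4, c_2 = 7, a_3 = 2, b_3 = 1, c_3 = 5, s_3 = 1, a_4 = 4, b_4 = 1.5, s_4 = 1, t_4 = 3.5, a_5 = 7, b_5 = 3.5, c_5 = 1.5, t_5 = 3.5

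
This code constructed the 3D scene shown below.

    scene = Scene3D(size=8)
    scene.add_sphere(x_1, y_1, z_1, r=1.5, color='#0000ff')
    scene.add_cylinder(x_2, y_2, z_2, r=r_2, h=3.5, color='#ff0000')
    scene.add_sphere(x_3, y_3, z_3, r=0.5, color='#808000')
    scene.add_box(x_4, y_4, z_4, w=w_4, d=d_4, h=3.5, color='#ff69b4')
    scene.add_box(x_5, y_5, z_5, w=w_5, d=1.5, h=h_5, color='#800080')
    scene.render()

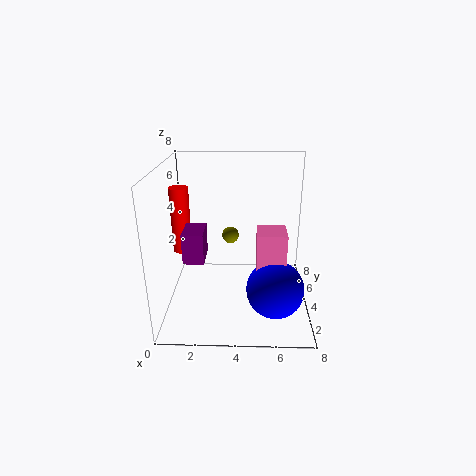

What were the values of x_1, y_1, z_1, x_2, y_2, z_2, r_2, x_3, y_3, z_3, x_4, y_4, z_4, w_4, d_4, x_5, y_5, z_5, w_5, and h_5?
x_1 = 6; y_1 = 2; z_1 = 2; x_2 = 1; y_2 = 3.5; z_2 = 3.5; r_2 = 0.5; x_3 = 3.5; y_3 = 5.5; z_3 = 3.5; x_4 = 5; y_4 = 2; z_4 = 1.5; w_4 = 1.5; d_4 = 1.5; x_5 = 1.5; y_5 = 1; z_5 = 4; w_5 = 1; h_5 = 1.5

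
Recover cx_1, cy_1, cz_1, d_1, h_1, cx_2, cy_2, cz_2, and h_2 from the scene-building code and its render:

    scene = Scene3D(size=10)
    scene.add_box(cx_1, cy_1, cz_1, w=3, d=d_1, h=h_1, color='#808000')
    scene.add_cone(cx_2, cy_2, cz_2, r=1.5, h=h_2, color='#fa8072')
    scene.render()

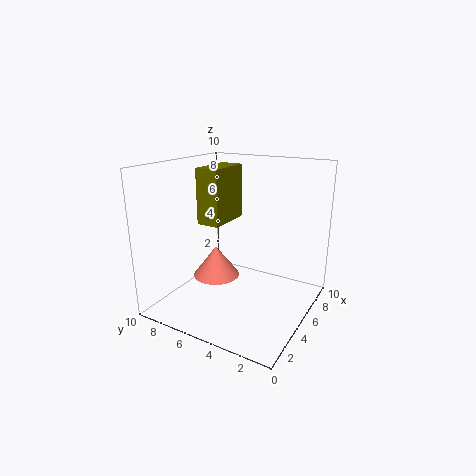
cx_1 = 2.5; cy_1 = 5; cz_1 = 6.5; d_1 = 1.5; h_1 = 3.5; cx_2 = 3; cy_2 = 5.5; cz_2 = 3; h_2 = 2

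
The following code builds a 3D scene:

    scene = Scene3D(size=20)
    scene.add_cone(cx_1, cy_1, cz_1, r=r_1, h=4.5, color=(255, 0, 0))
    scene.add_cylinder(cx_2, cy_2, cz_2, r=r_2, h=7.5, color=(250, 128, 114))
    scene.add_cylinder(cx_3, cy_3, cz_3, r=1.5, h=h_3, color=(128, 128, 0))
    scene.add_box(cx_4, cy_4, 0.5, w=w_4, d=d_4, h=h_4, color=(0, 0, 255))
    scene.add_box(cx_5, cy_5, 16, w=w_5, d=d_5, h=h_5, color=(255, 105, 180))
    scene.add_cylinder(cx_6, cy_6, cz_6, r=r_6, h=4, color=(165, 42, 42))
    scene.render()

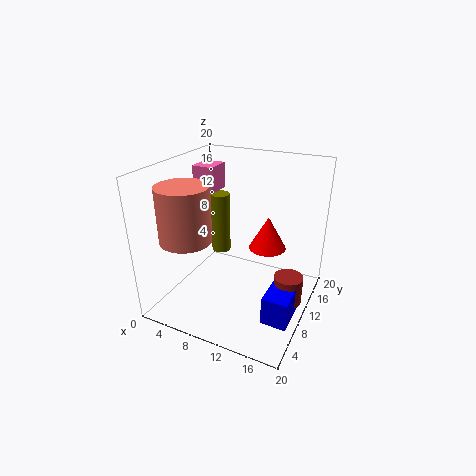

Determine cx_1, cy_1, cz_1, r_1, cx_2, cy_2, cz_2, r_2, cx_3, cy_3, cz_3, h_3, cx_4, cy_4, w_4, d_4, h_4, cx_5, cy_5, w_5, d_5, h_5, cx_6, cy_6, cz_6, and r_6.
cx_1 = 14; cy_1 = 11; cz_1 = 9; r_1 = 2.5; cx_2 = 4.5; cy_2 = 5.5; cz_2 = 10.5; r_2 = 3.5; cx_3 = 4.5; cy_3 = 15; cz_3 = 4.5; h_3 = 9.5; cx_4 = 15.5; cy_4 = 5.5; w_4 = 3.5; d_4 = 5.5; h_4 = 4; cx_5 = 3.5; cy_5 = 9.5; w_5 = 3; d_5 = 3.5; h_5 = 3.5; cx_6 = 17.5; cy_6 = 10.5; cz_6 = 1.5; r_6 = 2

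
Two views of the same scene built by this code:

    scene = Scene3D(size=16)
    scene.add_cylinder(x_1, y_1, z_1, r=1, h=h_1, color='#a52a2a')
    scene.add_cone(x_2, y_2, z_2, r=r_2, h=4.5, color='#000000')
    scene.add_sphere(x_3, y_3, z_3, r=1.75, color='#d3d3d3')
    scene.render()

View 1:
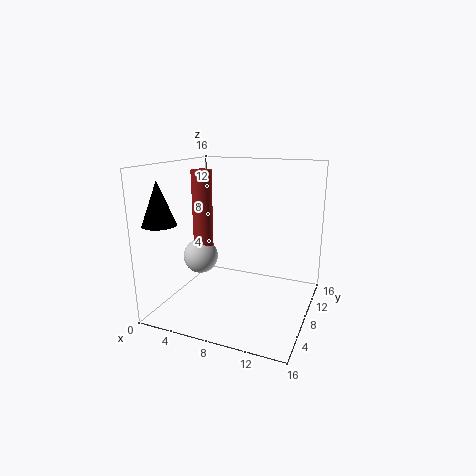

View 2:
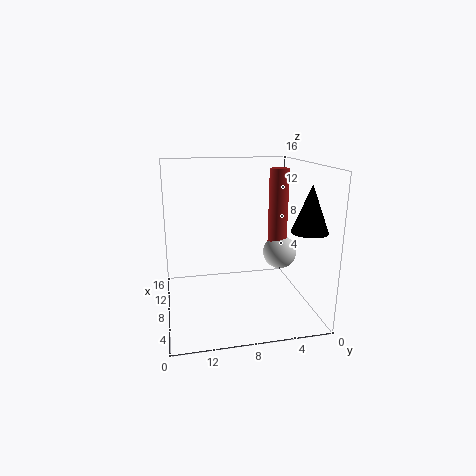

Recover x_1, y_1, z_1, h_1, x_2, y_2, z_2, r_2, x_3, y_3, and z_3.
x_1 = 5.75; y_1 = 4.25; z_1 = 8; h_1 = 7.75; x_2 = 1.75; y_2 = 2.5; z_2 = 10.25; r_2 = 1.75; x_3 = 5.5; y_3 = 4; z_3 = 7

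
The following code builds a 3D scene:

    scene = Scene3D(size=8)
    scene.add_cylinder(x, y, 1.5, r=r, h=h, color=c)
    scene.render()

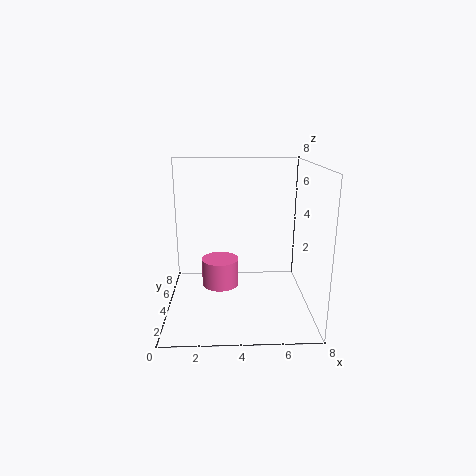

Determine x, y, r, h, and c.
x = 3; y = 3.5; r = 1; h = 1.5; c = 'hotpink'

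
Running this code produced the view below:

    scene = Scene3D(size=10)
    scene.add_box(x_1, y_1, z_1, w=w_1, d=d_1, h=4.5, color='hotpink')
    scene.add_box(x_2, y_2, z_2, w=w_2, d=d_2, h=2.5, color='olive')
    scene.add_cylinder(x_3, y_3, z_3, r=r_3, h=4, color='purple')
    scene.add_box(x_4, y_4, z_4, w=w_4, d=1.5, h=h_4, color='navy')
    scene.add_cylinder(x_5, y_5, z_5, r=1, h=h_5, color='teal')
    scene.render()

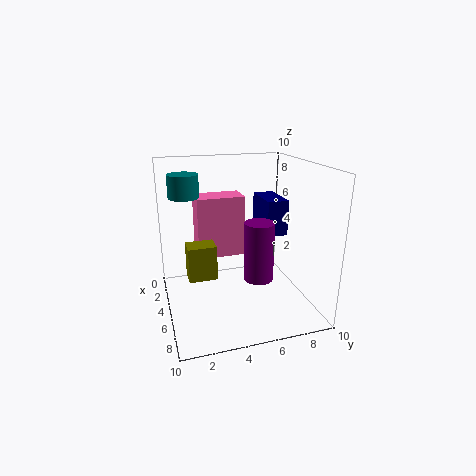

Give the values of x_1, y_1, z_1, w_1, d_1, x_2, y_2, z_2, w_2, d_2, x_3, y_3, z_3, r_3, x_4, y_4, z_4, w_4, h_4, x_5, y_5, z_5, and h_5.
x_1 = 1.5; y_1 = 2.5; z_1 = 3; w_1 = 2; d_1 = 3.5; x_2 = 3.5; y_2 = 1.5; z_2 = 2; w_2 = 1.5; d_2 = 2; x_3 = 6.5; y_3 = 6; z_3 = 2.5; r_3 = 1; x_4 = 2.5; y_4 = 7; z_4 = 5; w_4 = 3; h_4 = 2.5; x_5 = 4.5; y_5 = 1.5; z_5 = 8; h_5 = 1.5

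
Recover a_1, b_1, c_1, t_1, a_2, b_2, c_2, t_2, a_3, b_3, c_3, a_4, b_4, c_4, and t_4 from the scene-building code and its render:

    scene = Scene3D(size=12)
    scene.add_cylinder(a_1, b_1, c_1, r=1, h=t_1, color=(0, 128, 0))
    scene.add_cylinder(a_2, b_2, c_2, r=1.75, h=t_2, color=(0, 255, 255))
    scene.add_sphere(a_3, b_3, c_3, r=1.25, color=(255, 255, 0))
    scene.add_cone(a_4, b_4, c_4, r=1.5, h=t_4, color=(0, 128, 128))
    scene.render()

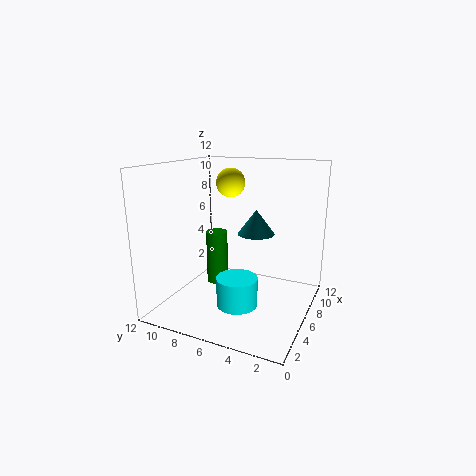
a_1 = 8.25, b_1 = 9.25, c_1 = 0.5, t_1 = 5, a_2 = 5.25, b_2 = 5.75, c_2 = 0.25, t_2 = 2.5, a_3 = 7.75, b_3 = 7.5, c_3 = 10.25, a_4 = 6.25, b_4 = 4.5, c_4 = 6.5, t_4 = 2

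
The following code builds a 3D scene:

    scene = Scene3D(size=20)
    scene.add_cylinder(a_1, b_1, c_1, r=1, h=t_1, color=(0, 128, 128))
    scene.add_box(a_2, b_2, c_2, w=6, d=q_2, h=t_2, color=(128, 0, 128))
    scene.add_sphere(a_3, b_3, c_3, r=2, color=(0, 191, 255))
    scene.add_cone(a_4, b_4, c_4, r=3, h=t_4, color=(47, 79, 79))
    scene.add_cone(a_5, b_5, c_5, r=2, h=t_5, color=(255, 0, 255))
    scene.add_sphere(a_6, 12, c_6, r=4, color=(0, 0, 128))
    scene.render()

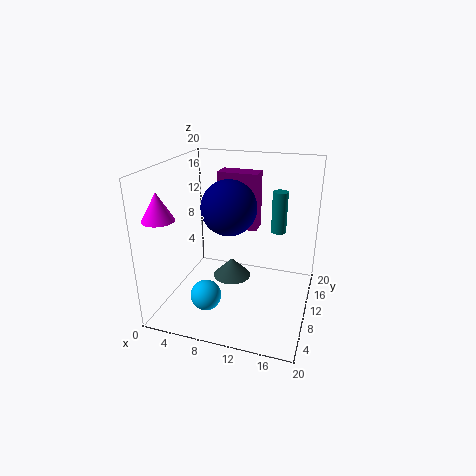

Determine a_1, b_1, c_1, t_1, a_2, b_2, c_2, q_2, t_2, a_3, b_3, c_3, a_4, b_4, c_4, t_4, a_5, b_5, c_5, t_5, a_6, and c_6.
a_1 = 15.5, b_1 = 10.5, c_1 = 11.5, t_1 = 5.5, a_2 = 5.5, b_2 = 14, c_2 = 9.5, q_2 = 3, t_2 = 8.5, a_3 = 7.5, b_3 = 4, c_3 = 4, a_4 = 7.5, b_4 = 14.5, c_4 = 1, t_4 = 3, a_5 = 2.5, b_5 = 2.5, c_5 = 14.5, t_5 = 3.5, a_6 = 8, c_6 = 13.5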